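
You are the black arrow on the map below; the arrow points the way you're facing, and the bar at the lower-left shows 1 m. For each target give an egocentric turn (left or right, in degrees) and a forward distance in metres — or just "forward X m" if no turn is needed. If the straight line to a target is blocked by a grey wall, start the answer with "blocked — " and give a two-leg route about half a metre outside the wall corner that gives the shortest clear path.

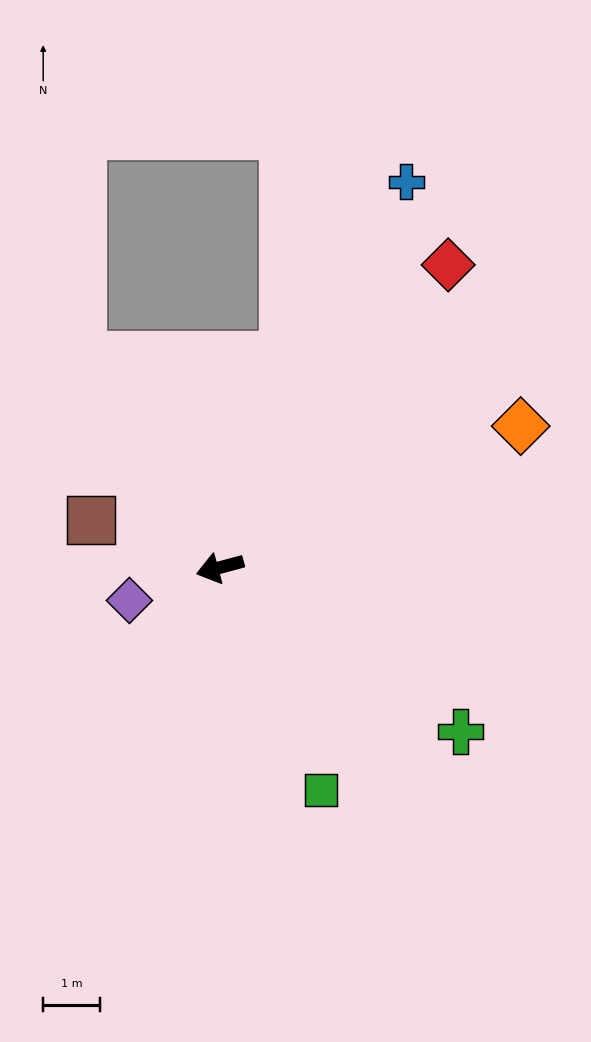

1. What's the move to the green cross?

turn left 131°, forward 5.1 m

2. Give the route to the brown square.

turn right 35°, forward 2.4 m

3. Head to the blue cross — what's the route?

turn right 131°, forward 7.5 m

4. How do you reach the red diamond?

turn right 142°, forward 6.7 m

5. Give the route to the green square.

turn left 99°, forward 4.3 m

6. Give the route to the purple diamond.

turn left 5°, forward 1.7 m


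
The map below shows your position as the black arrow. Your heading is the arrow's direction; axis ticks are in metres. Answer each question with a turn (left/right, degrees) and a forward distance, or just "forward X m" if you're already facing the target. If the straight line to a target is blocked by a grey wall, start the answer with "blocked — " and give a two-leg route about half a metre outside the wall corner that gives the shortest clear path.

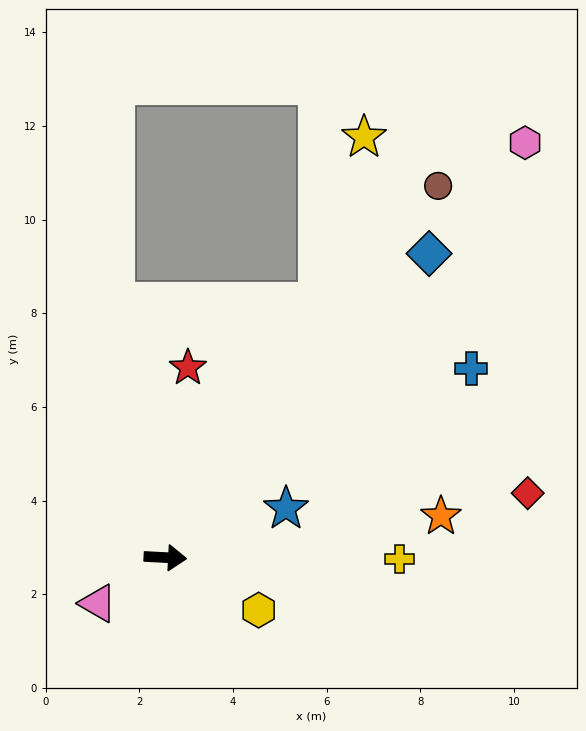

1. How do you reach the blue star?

turn left 25°, forward 2.8 m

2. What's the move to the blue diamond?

turn left 52°, forward 8.6 m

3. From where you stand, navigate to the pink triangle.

turn right 143°, forward 1.7 m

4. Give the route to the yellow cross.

turn left 3°, forward 5.0 m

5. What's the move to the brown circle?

turn left 57°, forward 9.8 m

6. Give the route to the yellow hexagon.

turn right 26°, forward 2.3 m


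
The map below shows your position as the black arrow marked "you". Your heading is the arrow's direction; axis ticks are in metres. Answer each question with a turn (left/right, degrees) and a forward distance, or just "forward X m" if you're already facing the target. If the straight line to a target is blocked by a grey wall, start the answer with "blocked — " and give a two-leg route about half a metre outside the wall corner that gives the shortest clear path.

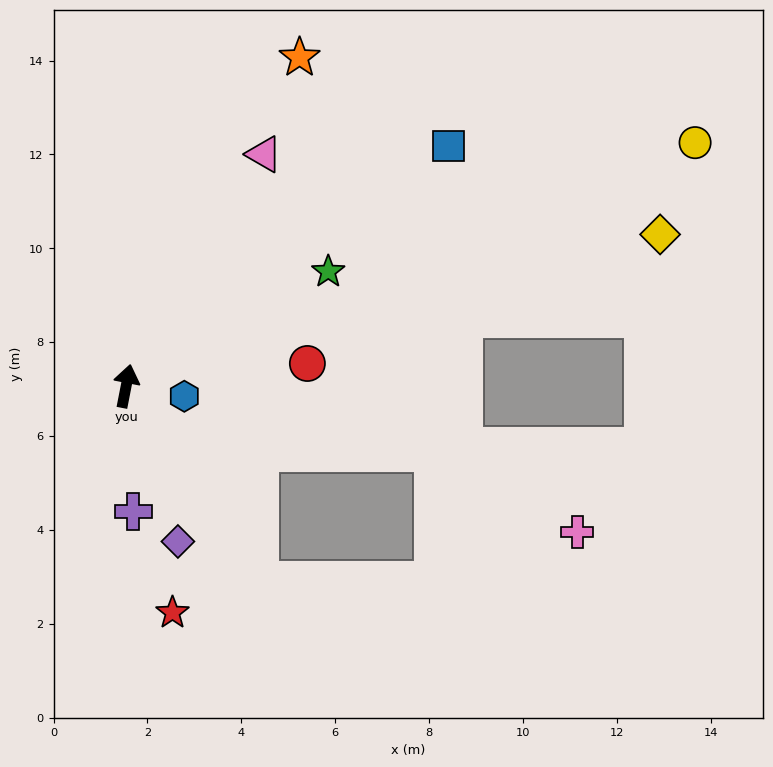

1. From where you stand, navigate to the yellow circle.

turn right 56°, forward 13.2 m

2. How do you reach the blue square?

turn right 42°, forward 8.6 m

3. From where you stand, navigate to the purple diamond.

turn right 151°, forward 3.5 m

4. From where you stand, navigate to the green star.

turn right 49°, forward 4.9 m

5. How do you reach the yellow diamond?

turn right 63°, forward 11.8 m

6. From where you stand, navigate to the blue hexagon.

turn right 89°, forward 1.3 m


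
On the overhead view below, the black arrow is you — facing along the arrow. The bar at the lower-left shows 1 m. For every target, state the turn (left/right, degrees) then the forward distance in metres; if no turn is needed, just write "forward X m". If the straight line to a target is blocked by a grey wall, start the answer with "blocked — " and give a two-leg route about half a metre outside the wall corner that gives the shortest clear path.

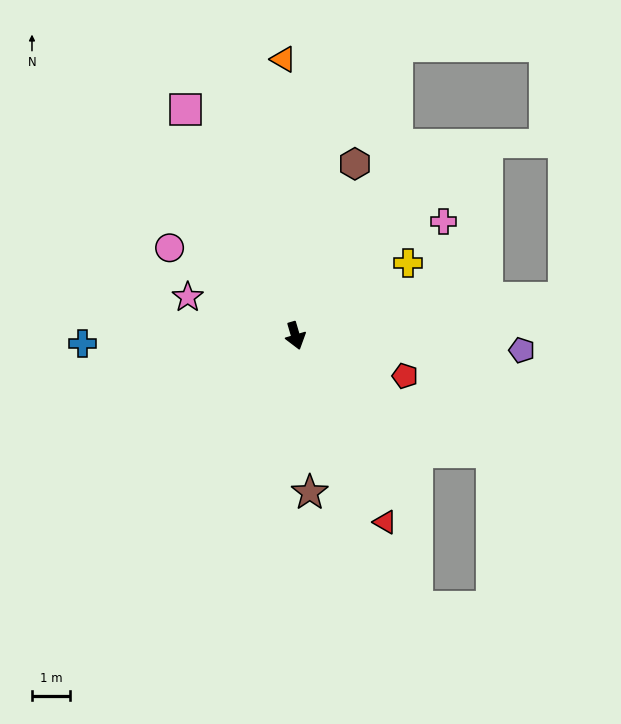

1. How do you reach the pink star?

turn right 126°, forward 3.0 m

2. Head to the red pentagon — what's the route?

turn left 53°, forward 3.1 m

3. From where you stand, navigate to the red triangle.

turn left 9°, forward 5.5 m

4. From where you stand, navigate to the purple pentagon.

turn left 70°, forward 6.0 m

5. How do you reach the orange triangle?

turn left 166°, forward 7.3 m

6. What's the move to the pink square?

turn right 170°, forward 6.7 m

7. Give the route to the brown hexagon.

turn left 145°, forward 4.8 m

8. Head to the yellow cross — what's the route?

turn left 106°, forward 3.5 m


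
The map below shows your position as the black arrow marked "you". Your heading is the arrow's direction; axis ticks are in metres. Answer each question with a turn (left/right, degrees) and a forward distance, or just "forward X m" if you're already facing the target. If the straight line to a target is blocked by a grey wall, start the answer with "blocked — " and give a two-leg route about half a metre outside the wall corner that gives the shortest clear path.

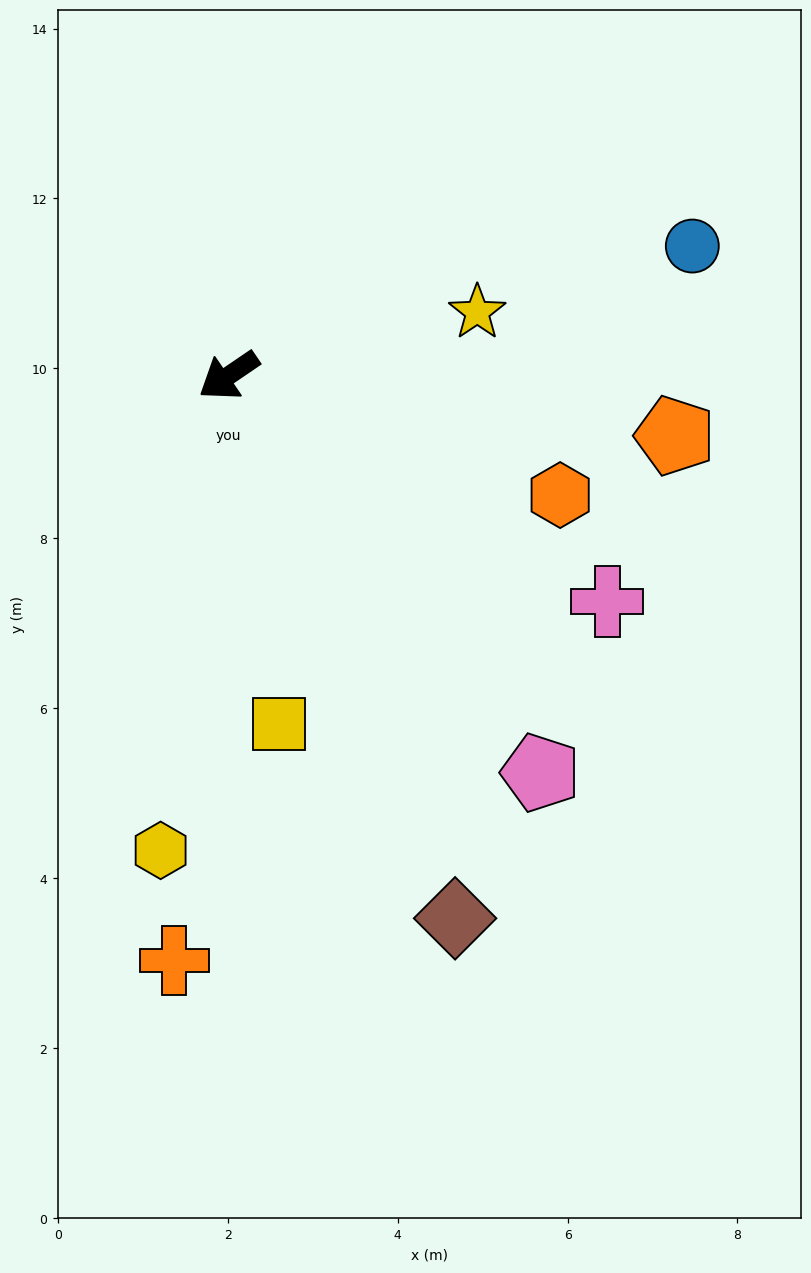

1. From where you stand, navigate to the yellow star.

turn left 160°, forward 3.0 m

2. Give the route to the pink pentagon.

turn left 94°, forward 5.9 m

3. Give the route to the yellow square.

turn left 64°, forward 4.1 m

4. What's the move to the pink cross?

turn left 115°, forward 5.2 m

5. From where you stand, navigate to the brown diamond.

turn left 78°, forward 6.9 m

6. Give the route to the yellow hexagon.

turn left 48°, forward 5.6 m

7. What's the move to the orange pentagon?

turn left 138°, forward 5.3 m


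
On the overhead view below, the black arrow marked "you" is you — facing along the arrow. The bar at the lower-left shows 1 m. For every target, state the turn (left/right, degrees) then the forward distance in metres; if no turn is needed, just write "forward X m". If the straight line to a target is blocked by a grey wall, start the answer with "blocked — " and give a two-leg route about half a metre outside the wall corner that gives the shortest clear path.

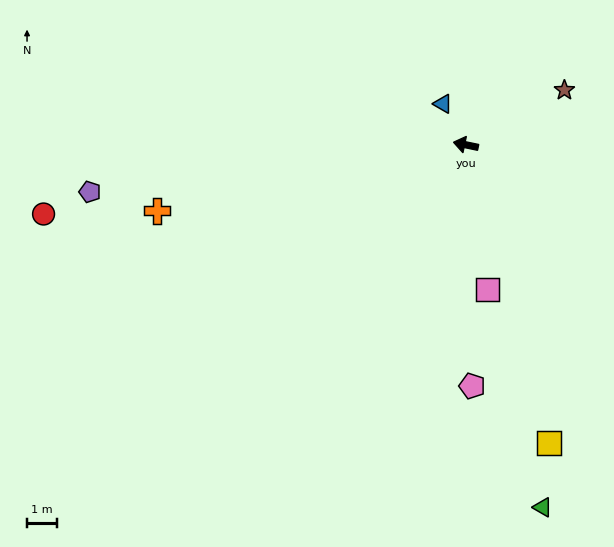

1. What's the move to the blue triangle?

turn right 49°, forward 1.6 m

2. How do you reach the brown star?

turn right 139°, forward 3.7 m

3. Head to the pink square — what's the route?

turn left 110°, forward 4.8 m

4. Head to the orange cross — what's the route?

turn left 24°, forward 10.5 m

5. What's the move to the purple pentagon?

turn left 19°, forward 12.6 m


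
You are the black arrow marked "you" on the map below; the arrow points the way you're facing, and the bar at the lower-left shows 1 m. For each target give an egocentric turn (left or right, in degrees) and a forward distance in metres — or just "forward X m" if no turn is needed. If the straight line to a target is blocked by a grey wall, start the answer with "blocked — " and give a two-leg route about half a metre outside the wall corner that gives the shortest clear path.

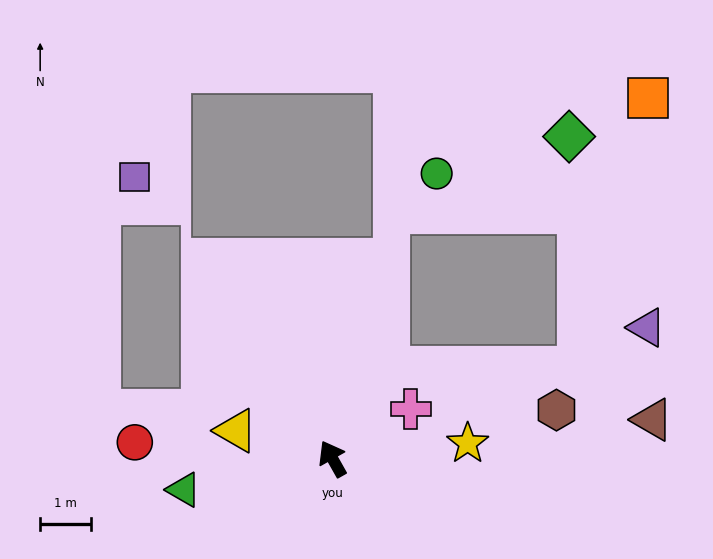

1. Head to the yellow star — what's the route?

turn right 113°, forward 2.7 m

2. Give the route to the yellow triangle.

turn left 44°, forward 2.0 m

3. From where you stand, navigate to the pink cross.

turn right 87°, forward 1.8 m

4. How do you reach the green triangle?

turn left 72°, forward 3.0 m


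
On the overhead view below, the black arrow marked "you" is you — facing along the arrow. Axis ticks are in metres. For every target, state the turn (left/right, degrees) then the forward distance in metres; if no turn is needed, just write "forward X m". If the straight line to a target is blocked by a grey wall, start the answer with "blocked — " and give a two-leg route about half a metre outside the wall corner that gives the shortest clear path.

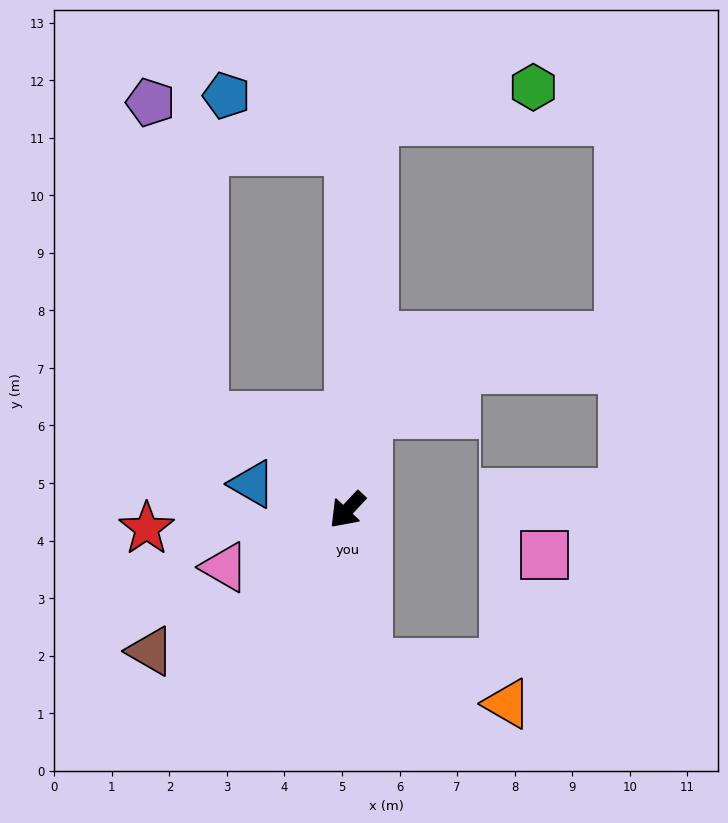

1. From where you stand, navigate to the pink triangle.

turn right 22°, forward 2.4 m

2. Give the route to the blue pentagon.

blocked — turn right 137°, forward 6.2 m, then turn left 66°, forward 2.3 m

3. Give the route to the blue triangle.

turn right 62°, forward 1.7 m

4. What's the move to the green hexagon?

blocked — turn right 141°, forward 6.8 m, then turn right 74°, forward 2.8 m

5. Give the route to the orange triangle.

blocked — turn left 51°, forward 2.7 m, then turn left 66°, forward 2.5 m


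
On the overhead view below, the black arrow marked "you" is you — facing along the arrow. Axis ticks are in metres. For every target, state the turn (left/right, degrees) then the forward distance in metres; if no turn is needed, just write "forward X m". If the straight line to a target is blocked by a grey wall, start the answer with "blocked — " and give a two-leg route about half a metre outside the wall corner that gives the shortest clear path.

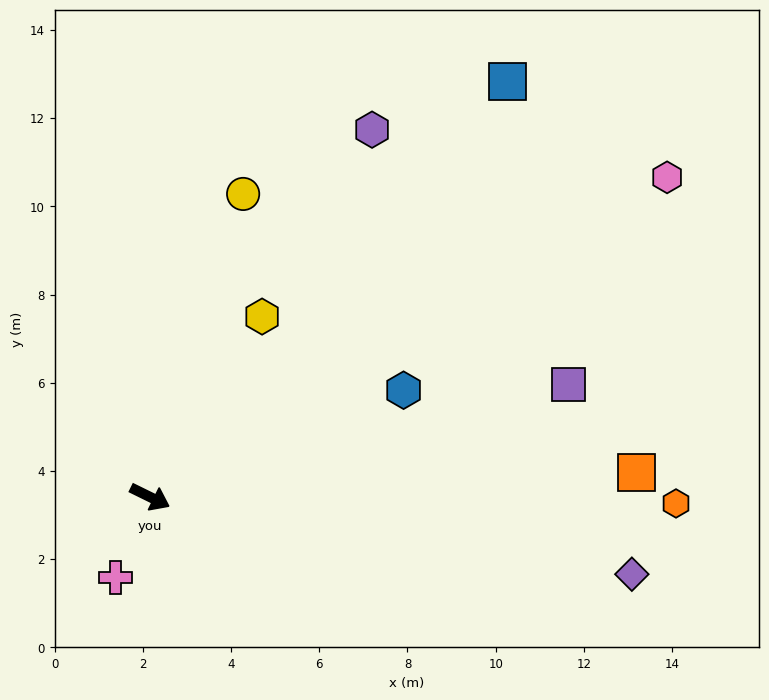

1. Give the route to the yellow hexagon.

turn left 84°, forward 4.8 m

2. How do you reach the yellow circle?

turn left 99°, forward 7.2 m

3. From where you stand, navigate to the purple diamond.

turn left 17°, forward 11.1 m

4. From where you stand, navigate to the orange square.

turn left 29°, forward 11.1 m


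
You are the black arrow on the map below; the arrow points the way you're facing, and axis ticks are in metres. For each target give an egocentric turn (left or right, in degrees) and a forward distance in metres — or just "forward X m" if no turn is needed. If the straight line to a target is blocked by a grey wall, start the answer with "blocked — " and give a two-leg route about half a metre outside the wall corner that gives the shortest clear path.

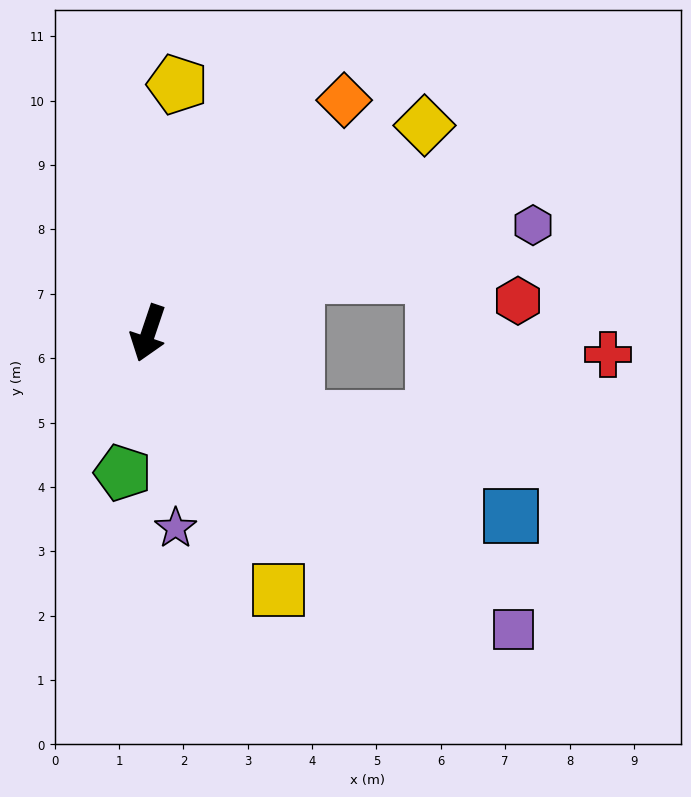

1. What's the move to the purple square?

turn left 70°, forward 7.3 m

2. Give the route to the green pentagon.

turn left 8°, forward 2.2 m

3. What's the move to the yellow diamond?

turn left 146°, forward 5.4 m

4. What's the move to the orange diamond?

turn left 159°, forward 4.7 m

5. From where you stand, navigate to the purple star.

turn left 27°, forward 3.1 m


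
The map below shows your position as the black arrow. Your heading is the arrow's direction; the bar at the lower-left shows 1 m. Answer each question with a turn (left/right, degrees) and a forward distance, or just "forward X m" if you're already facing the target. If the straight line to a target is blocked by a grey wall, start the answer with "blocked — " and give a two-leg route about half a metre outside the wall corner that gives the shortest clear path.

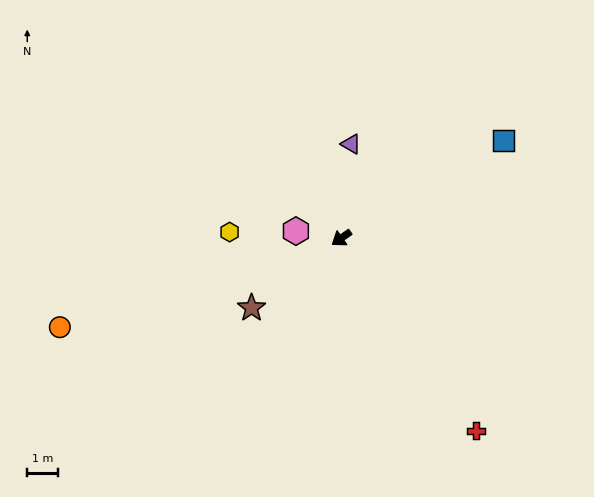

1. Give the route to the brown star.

turn left 3°, forward 3.7 m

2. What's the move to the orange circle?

turn right 18°, forward 9.6 m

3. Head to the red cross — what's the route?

turn left 90°, forward 7.7 m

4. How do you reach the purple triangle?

turn right 131°, forward 3.1 m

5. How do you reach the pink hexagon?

turn right 44°, forward 1.5 m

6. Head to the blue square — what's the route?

turn left 176°, forward 6.2 m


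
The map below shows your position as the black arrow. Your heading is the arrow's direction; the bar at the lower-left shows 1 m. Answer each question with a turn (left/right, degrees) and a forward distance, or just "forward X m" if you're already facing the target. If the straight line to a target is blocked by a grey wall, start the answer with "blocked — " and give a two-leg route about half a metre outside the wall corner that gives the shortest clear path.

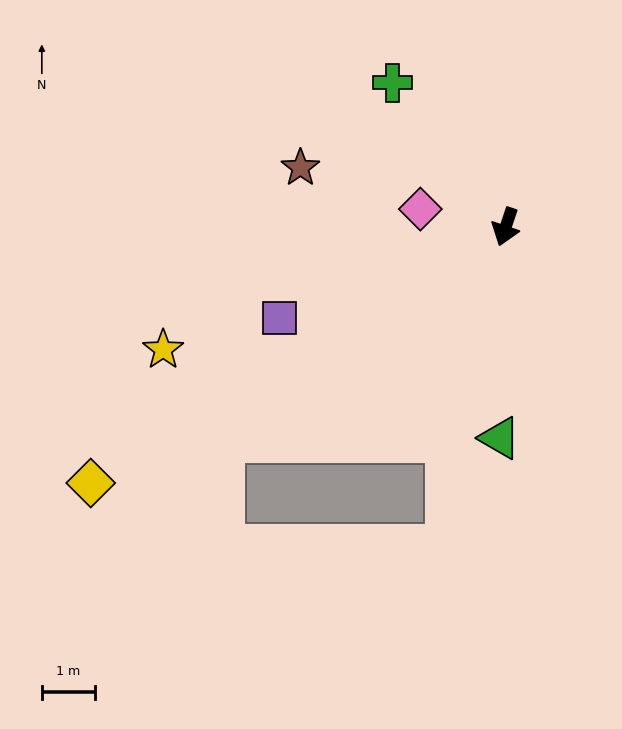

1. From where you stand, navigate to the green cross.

turn right 123°, forward 3.5 m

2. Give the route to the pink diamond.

turn right 83°, forward 1.6 m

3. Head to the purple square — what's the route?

turn right 49°, forward 4.6 m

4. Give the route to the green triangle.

turn left 17°, forward 4.0 m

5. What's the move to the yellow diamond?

turn right 40°, forward 9.2 m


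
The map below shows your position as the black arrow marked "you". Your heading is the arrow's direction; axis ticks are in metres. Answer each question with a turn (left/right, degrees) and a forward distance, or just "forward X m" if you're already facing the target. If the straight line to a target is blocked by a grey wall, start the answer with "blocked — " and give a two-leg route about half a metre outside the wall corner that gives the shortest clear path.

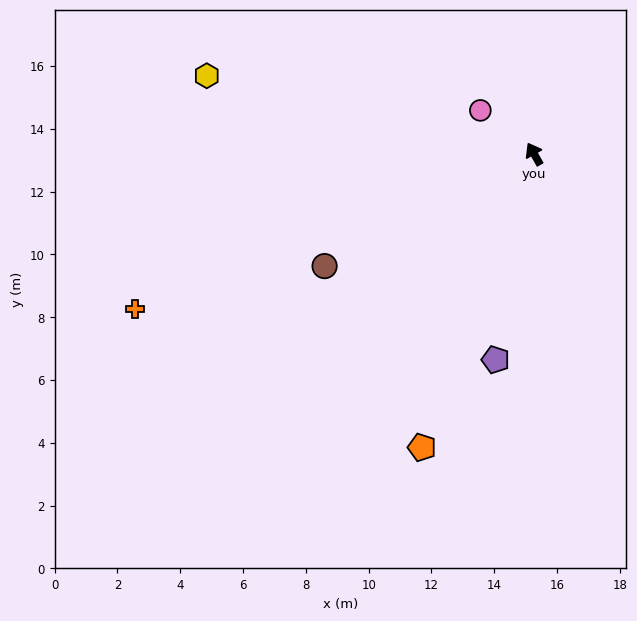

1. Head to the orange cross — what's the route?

turn left 82°, forward 13.7 m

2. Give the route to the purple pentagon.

turn left 140°, forward 6.7 m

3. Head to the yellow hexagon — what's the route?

turn left 47°, forward 10.7 m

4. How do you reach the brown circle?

turn left 89°, forward 7.6 m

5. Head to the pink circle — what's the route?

turn left 21°, forward 2.2 m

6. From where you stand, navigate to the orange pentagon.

turn left 130°, forward 10.0 m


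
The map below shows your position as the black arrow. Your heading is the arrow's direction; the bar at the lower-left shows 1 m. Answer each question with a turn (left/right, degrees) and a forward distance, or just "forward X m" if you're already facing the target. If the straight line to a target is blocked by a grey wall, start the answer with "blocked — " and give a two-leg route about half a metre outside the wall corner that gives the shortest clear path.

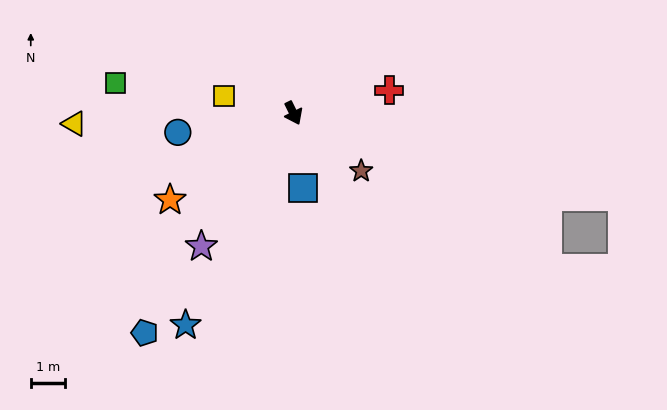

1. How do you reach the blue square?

turn right 19°, forward 2.2 m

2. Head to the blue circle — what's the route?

turn right 107°, forward 3.4 m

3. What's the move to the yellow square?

turn right 130°, forward 2.1 m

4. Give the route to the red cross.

turn left 77°, forward 2.9 m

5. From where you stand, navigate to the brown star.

turn left 23°, forward 2.6 m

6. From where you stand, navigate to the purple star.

turn right 61°, forward 4.7 m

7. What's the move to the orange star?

turn right 81°, forward 4.4 m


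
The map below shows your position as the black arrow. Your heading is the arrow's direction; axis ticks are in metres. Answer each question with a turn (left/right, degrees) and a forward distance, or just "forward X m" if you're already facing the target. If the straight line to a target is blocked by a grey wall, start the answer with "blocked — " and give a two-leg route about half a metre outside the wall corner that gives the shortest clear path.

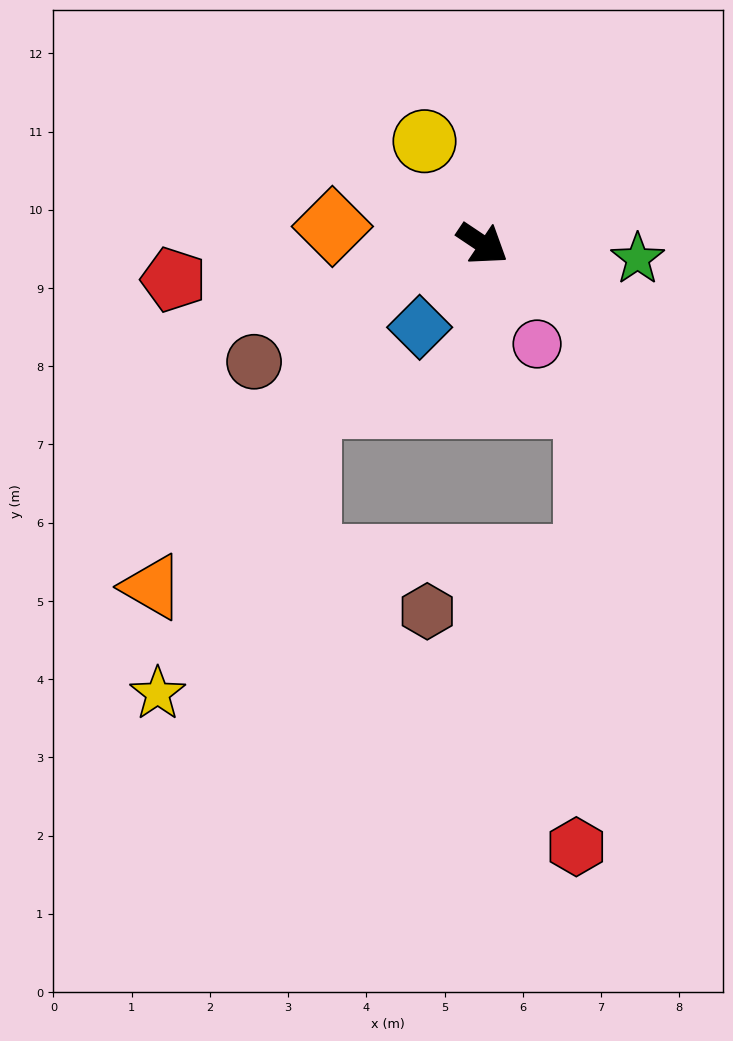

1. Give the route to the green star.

turn left 28°, forward 2.0 m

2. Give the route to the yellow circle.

turn left 153°, forward 1.5 m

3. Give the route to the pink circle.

turn right 28°, forward 1.5 m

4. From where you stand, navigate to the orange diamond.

turn right 153°, forward 1.9 m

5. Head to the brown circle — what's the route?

turn right 119°, forward 3.3 m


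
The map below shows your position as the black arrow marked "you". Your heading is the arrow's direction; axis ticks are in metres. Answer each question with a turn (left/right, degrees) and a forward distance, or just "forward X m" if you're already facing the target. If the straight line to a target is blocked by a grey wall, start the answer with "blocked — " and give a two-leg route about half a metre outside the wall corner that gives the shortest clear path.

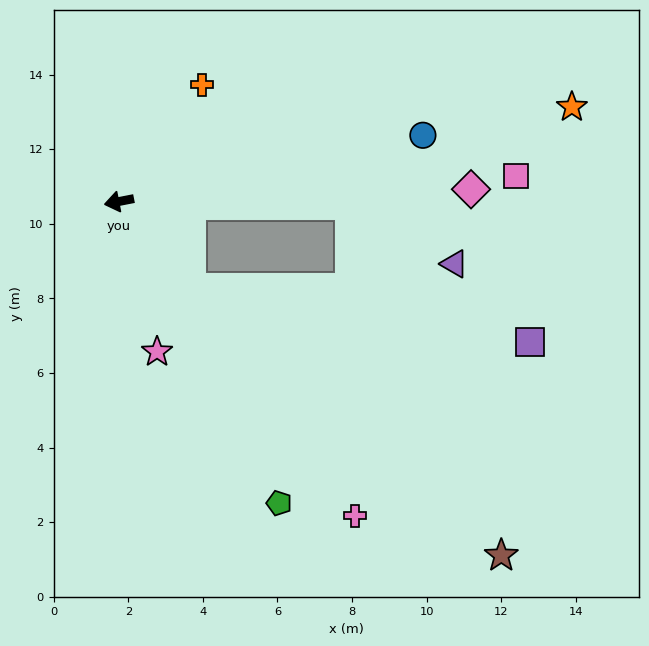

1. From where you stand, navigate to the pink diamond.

turn left 171°, forward 9.4 m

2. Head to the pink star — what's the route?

turn left 93°, forward 4.2 m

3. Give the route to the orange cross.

turn right 136°, forward 3.8 m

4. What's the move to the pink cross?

turn left 116°, forward 10.5 m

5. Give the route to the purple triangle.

blocked — turn left 168°, forward 6.2 m, then turn right 29°, forward 3.2 m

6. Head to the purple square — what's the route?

blocked — turn left 118°, forward 3.0 m, then turn left 42°, forward 9.2 m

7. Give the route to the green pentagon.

turn left 107°, forward 9.2 m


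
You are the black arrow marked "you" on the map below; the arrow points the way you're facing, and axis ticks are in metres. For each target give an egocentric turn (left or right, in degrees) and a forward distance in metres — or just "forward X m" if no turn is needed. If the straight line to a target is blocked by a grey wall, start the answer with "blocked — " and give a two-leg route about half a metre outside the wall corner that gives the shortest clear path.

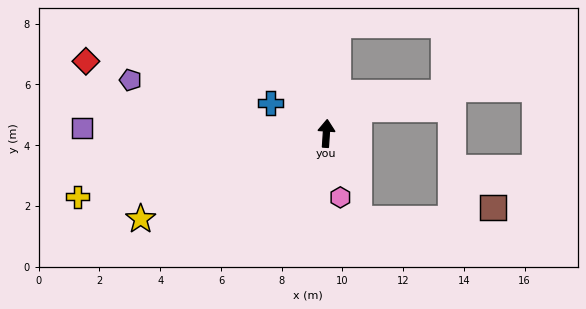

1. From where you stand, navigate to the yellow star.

turn left 119°, forward 6.7 m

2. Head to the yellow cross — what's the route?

turn left 108°, forward 8.5 m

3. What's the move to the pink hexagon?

turn right 164°, forward 2.2 m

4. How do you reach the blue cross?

turn left 65°, forward 2.1 m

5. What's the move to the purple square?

turn left 92°, forward 8.0 m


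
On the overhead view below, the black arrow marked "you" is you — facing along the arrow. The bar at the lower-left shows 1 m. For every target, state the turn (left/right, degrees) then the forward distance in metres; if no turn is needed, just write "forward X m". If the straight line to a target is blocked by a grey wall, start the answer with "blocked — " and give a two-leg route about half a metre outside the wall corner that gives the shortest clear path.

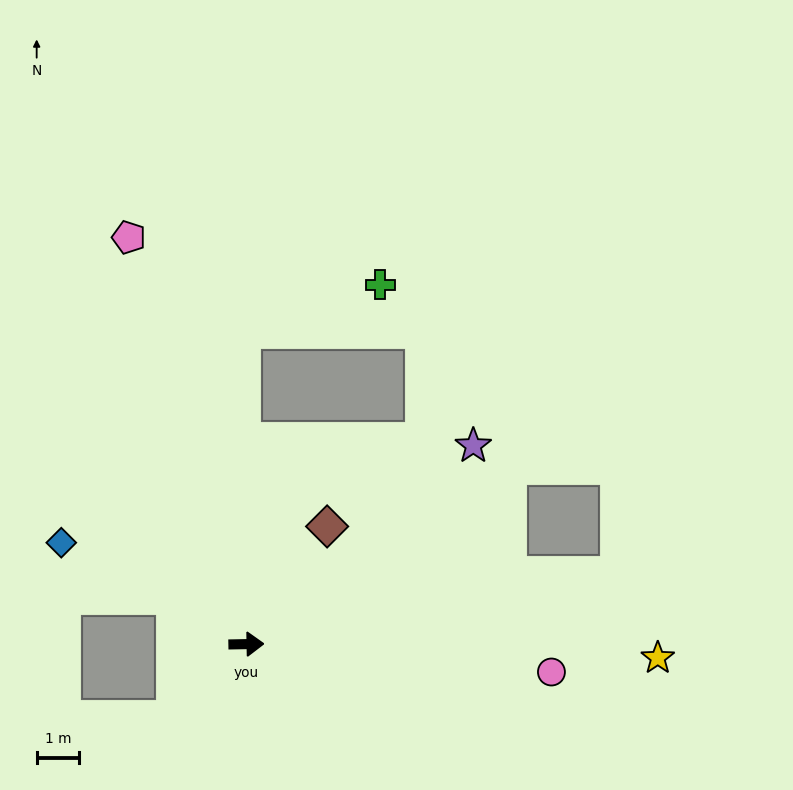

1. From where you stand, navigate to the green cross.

blocked — turn left 90°, forward 7.3 m, then turn right 73°, forward 3.4 m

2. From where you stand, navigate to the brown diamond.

turn left 54°, forward 3.3 m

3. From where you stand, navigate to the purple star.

turn left 40°, forward 7.0 m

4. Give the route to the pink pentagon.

turn left 105°, forward 9.9 m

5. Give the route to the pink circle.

turn right 6°, forward 7.2 m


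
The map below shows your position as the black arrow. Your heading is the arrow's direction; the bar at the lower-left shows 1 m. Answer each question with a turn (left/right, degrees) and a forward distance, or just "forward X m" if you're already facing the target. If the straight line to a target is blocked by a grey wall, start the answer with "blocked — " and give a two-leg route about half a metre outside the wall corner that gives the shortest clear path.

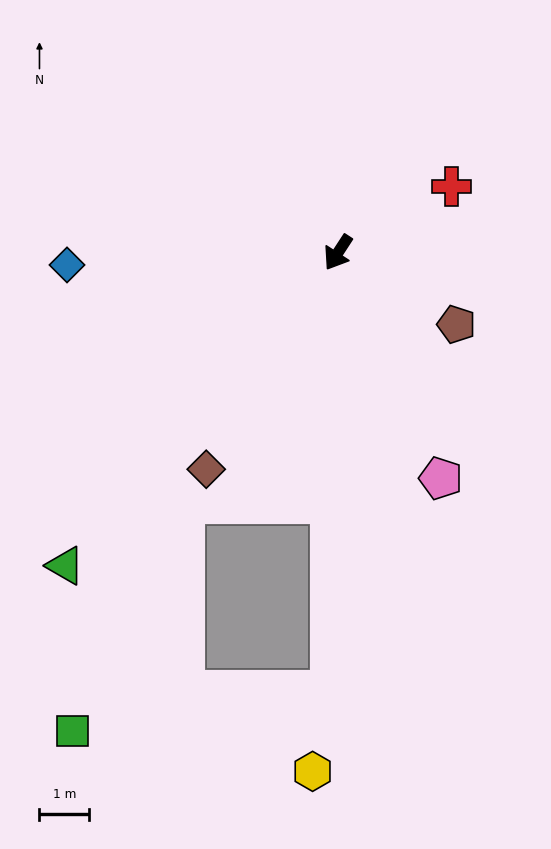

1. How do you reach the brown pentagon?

turn left 92°, forward 2.8 m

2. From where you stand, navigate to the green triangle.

turn right 8°, forward 8.4 m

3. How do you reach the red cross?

turn left 153°, forward 2.7 m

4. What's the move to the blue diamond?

turn right 54°, forward 5.5 m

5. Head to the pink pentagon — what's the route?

turn left 58°, forward 5.0 m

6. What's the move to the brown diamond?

forward 5.1 m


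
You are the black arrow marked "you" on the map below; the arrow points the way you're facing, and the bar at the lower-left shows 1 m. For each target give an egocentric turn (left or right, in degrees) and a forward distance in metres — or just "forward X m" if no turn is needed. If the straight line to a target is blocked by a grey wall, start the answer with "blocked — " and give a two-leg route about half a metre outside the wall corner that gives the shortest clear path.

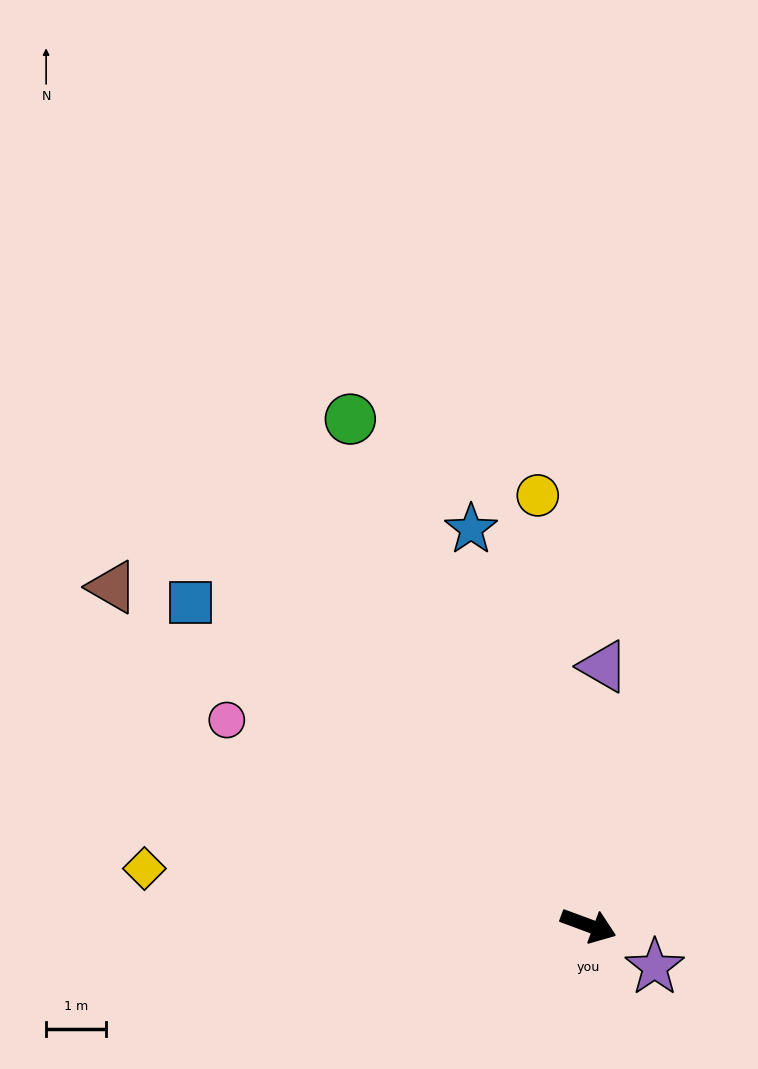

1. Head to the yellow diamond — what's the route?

turn right 167°, forward 7.5 m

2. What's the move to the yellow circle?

turn left 117°, forward 7.2 m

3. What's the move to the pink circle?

turn left 171°, forward 6.9 m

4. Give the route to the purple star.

turn right 12°, forward 1.3 m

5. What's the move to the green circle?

turn left 136°, forward 9.3 m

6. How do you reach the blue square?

turn left 161°, forward 8.5 m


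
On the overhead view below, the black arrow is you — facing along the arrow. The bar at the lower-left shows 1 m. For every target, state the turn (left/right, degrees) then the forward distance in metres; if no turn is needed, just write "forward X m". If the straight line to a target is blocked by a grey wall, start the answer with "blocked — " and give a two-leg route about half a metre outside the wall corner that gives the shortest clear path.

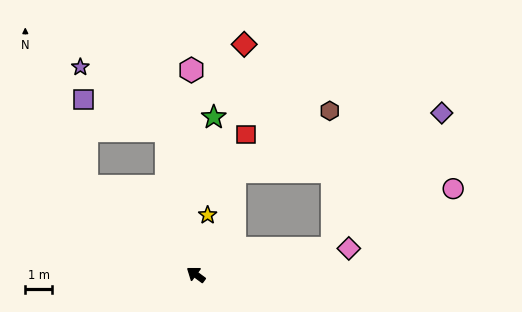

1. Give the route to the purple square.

blocked — turn right 3°, forward 5.2 m, then turn right 48°, forward 3.2 m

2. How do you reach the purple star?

blocked — turn right 42°, forward 5.5 m, then turn left 42°, forward 4.0 m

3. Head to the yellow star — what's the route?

turn right 65°, forward 2.3 m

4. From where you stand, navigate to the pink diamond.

turn right 134°, forward 5.8 m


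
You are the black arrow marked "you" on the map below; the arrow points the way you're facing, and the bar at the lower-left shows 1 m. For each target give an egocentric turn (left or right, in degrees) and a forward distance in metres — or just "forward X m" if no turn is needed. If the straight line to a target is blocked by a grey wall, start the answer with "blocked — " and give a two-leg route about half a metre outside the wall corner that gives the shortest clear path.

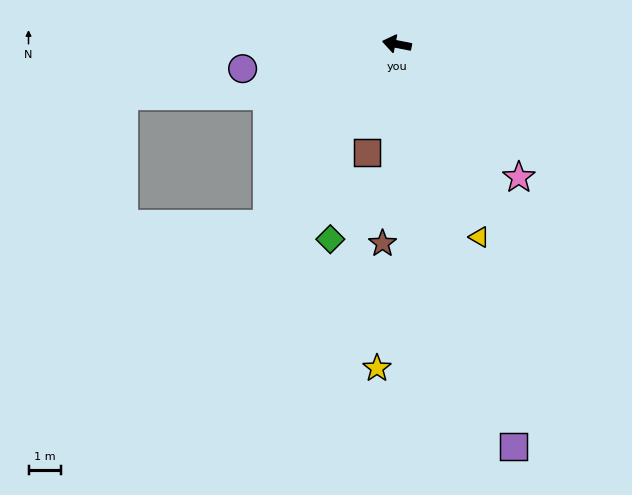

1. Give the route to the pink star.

turn left 144°, forward 5.6 m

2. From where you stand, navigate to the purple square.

turn left 117°, forward 12.9 m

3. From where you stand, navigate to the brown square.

turn left 86°, forward 3.5 m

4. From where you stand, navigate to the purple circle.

turn left 20°, forward 4.8 m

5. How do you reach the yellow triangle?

turn left 124°, forward 6.4 m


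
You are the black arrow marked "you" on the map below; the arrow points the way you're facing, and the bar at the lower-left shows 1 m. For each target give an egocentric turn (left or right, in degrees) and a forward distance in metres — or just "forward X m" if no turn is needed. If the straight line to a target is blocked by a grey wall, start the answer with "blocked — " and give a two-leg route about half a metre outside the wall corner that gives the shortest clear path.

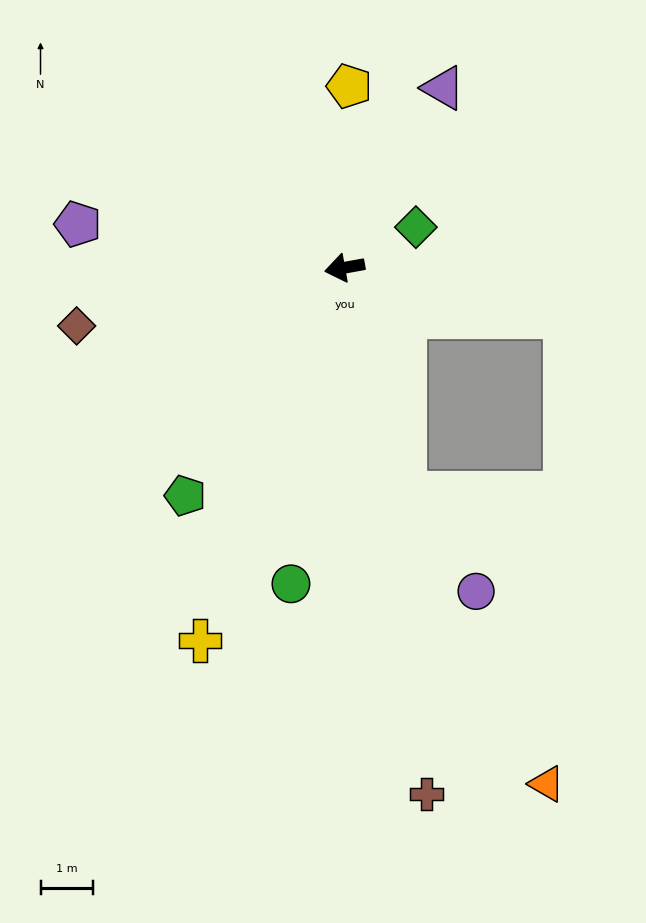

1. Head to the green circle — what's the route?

turn left 70°, forward 6.1 m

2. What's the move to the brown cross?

turn left 89°, forward 10.1 m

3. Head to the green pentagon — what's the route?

turn left 45°, forward 5.3 m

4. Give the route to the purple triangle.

turn right 129°, forward 3.9 m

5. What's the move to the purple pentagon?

turn right 19°, forward 5.1 m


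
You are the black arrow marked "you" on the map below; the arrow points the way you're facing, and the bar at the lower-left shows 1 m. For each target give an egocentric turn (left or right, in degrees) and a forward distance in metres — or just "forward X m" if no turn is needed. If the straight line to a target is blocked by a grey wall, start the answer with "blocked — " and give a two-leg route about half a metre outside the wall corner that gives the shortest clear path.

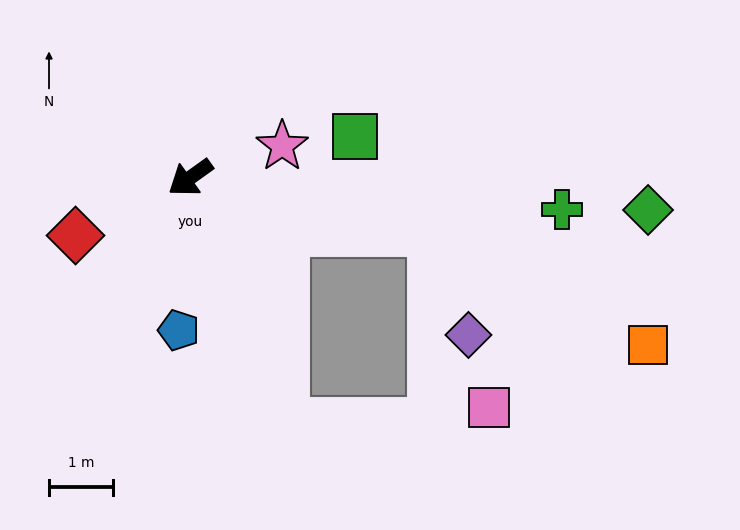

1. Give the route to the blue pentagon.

turn left 50°, forward 2.4 m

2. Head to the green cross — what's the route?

turn left 139°, forward 5.9 m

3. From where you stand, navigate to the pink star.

turn left 163°, forward 1.5 m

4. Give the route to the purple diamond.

blocked — turn left 133°, forward 3.9 m, then turn right 61°, forward 1.7 m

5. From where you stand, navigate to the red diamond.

turn right 9°, forward 2.0 m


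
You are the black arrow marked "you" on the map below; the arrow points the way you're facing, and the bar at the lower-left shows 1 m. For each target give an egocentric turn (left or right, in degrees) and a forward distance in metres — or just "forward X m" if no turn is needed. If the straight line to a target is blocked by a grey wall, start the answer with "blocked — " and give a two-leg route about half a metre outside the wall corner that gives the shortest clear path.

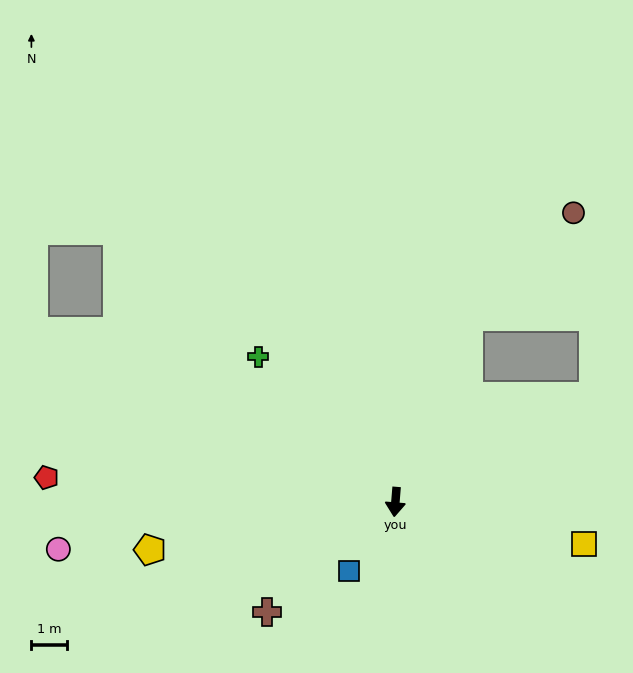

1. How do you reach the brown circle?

blocked — turn left 163°, forward 5.6 m, then turn right 24°, forward 4.2 m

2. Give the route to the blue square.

turn right 29°, forward 2.3 m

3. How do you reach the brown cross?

turn right 45°, forward 4.8 m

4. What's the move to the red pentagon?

turn right 89°, forward 9.9 m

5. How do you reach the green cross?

turn right 132°, forward 5.7 m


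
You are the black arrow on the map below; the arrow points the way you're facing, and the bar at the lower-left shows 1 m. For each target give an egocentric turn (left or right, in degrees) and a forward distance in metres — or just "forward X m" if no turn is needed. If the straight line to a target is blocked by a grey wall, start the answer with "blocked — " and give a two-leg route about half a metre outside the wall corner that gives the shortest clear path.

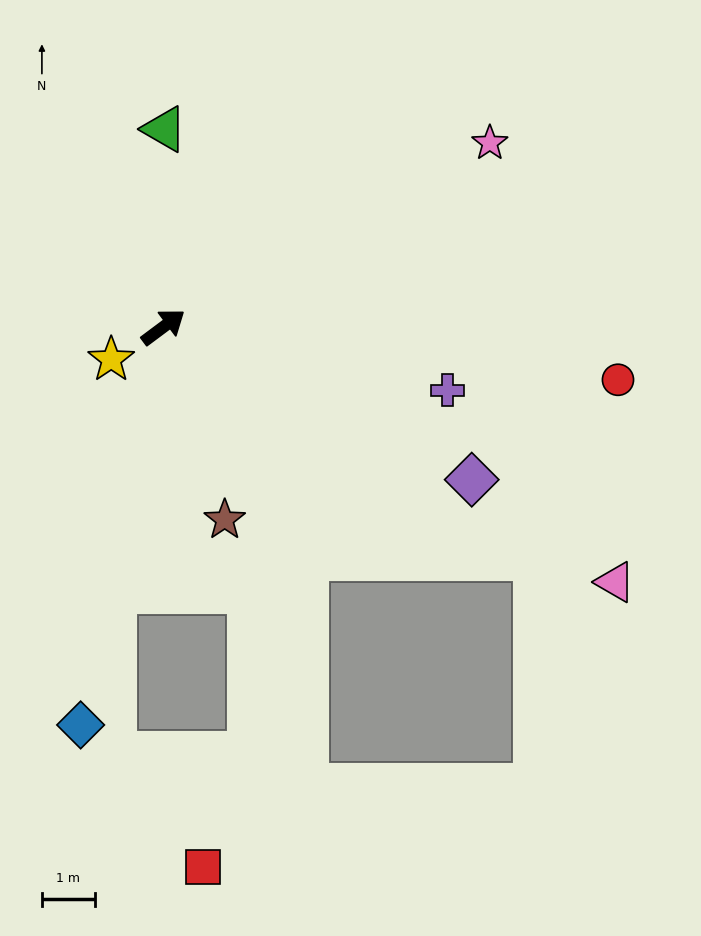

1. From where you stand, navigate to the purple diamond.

turn right 63°, forward 6.5 m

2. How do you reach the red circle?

turn right 43°, forward 8.6 m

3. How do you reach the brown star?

turn right 109°, forward 3.8 m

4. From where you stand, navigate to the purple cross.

turn right 49°, forward 5.5 m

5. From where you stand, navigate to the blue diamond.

turn right 138°, forward 7.7 m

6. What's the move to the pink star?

turn right 7°, forward 7.1 m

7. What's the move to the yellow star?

turn left 175°, forward 1.2 m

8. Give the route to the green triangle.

turn left 53°, forward 3.7 m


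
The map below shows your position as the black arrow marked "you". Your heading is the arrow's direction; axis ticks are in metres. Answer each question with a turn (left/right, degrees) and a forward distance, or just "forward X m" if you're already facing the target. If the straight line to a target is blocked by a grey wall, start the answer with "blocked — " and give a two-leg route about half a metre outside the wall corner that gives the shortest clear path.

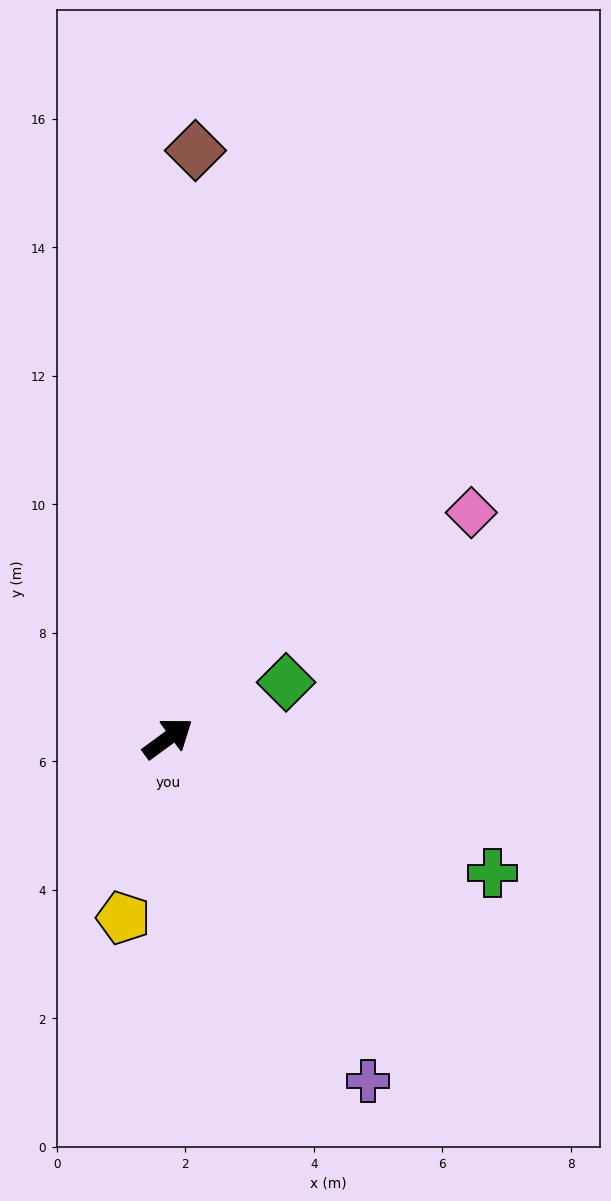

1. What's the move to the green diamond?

turn right 11°, forward 2.0 m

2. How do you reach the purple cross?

turn right 96°, forward 6.2 m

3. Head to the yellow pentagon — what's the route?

turn right 140°, forward 2.9 m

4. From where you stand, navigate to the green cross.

turn right 59°, forward 5.5 m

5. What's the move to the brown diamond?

turn left 51°, forward 9.2 m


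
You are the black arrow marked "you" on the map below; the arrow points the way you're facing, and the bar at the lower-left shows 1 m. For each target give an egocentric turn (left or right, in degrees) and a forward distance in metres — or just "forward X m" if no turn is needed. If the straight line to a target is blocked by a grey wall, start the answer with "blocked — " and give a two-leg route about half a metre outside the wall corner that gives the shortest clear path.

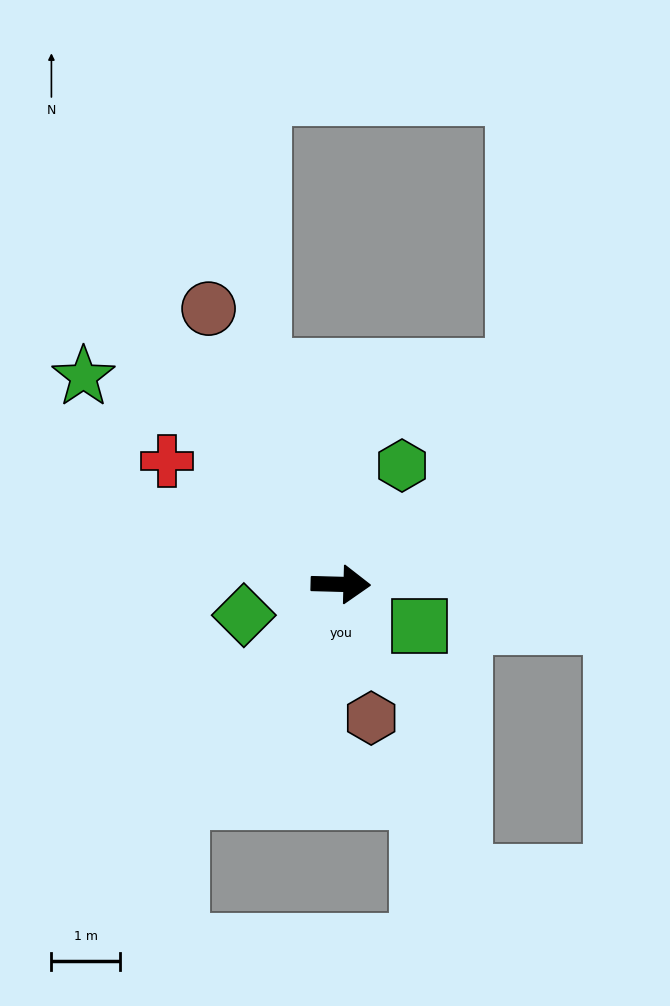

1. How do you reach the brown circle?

turn left 117°, forward 4.4 m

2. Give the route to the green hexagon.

turn left 64°, forward 1.9 m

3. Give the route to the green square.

turn right 27°, forward 1.3 m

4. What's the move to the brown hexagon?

turn right 76°, forward 2.0 m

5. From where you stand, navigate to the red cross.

turn left 146°, forward 3.1 m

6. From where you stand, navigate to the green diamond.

turn right 161°, forward 1.5 m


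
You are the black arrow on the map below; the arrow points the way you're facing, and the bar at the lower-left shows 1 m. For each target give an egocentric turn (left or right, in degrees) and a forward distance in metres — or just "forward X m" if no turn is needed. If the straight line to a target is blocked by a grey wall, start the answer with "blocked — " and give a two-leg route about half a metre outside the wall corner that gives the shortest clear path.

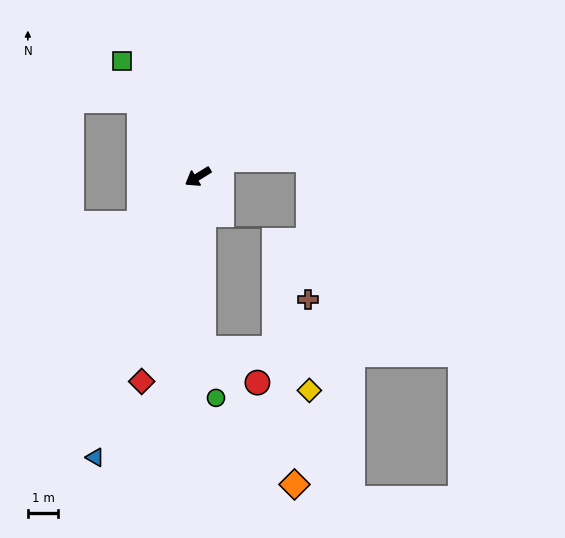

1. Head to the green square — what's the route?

turn right 88°, forward 4.5 m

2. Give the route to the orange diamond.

blocked — turn left 60°, forward 5.6 m, then turn left 32°, forward 5.4 m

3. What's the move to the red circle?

blocked — turn left 60°, forward 5.6 m, then turn left 56°, forward 2.1 m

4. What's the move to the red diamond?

turn left 43°, forward 7.0 m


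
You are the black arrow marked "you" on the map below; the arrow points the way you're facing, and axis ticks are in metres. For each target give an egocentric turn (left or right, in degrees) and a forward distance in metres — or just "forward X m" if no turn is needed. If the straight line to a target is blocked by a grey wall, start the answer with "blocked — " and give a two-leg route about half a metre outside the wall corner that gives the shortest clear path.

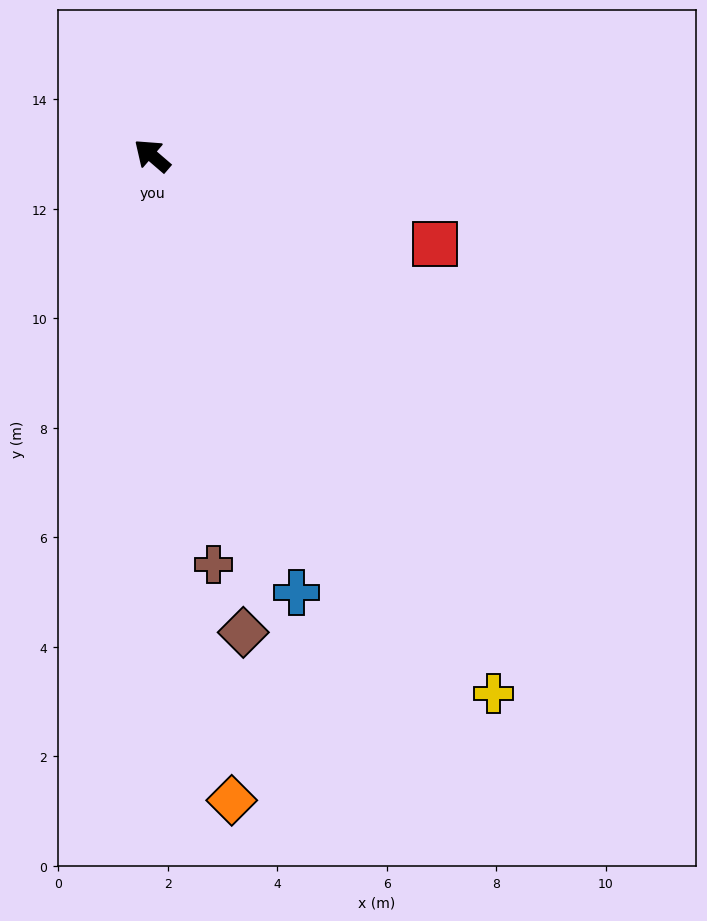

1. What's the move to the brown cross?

turn left 139°, forward 7.6 m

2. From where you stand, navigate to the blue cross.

turn left 149°, forward 8.4 m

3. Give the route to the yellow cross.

turn left 163°, forward 11.6 m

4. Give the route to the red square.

turn right 157°, forward 5.4 m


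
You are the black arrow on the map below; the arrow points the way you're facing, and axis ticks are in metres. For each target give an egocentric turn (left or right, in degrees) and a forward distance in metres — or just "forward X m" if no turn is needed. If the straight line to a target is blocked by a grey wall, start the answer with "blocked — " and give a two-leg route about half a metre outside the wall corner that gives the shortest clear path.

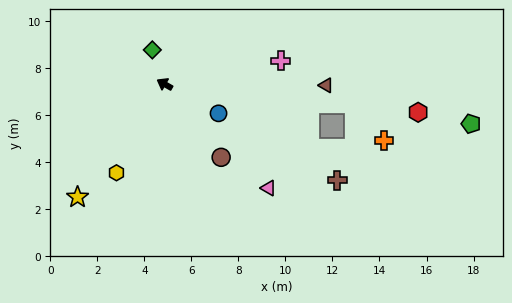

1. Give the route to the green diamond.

turn right 41°, forward 1.5 m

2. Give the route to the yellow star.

turn left 82°, forward 6.1 m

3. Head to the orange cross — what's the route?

blocked — turn right 156°, forward 8.1 m, then turn right 46°, forward 2.0 m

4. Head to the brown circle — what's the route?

turn left 157°, forward 3.9 m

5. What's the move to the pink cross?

turn right 139°, forward 5.0 m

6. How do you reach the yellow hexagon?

turn left 91°, forward 4.3 m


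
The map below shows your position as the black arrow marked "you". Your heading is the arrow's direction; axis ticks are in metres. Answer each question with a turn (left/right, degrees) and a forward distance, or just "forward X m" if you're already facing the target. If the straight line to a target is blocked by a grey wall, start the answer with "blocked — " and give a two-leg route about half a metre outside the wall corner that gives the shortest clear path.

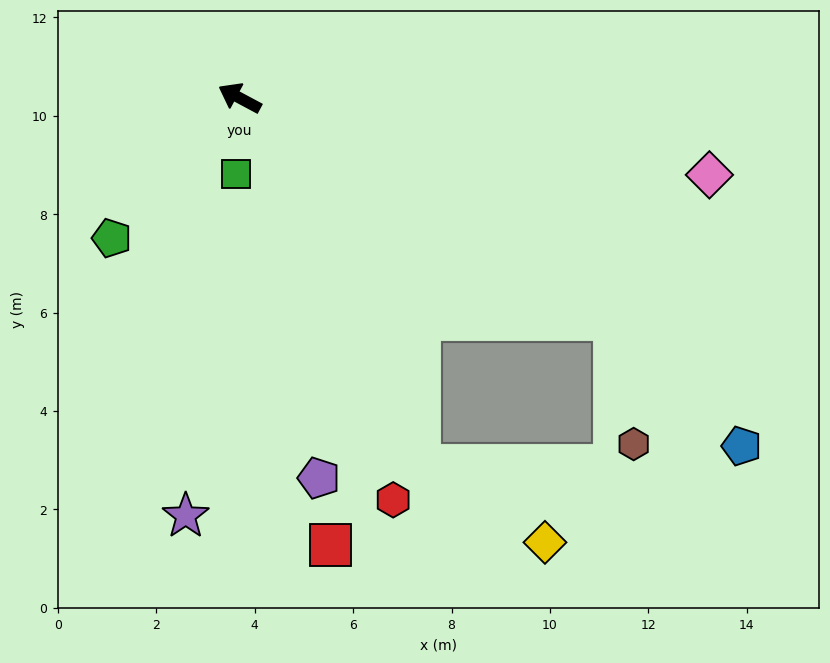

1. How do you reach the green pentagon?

turn left 76°, forward 3.9 m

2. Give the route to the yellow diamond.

blocked — turn left 144°, forward 8.3 m, then turn left 32°, forward 3.0 m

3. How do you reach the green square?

turn left 115°, forward 1.5 m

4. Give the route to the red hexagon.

turn left 139°, forward 8.7 m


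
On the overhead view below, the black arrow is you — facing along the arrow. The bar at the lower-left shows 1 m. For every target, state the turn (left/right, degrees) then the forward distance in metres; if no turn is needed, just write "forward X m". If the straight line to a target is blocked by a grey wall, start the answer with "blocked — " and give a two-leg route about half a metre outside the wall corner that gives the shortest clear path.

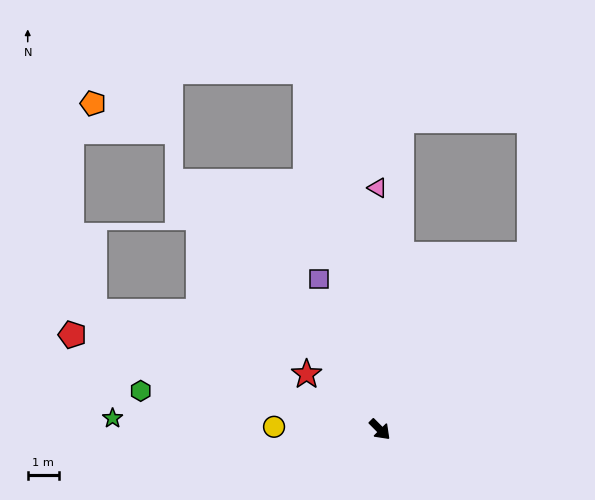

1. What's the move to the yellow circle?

turn right 136°, forward 3.4 m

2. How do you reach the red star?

turn right 172°, forward 3.0 m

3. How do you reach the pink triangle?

turn left 136°, forward 7.8 m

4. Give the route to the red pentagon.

turn right 152°, forward 10.3 m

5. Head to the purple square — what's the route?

turn left 157°, forward 5.2 m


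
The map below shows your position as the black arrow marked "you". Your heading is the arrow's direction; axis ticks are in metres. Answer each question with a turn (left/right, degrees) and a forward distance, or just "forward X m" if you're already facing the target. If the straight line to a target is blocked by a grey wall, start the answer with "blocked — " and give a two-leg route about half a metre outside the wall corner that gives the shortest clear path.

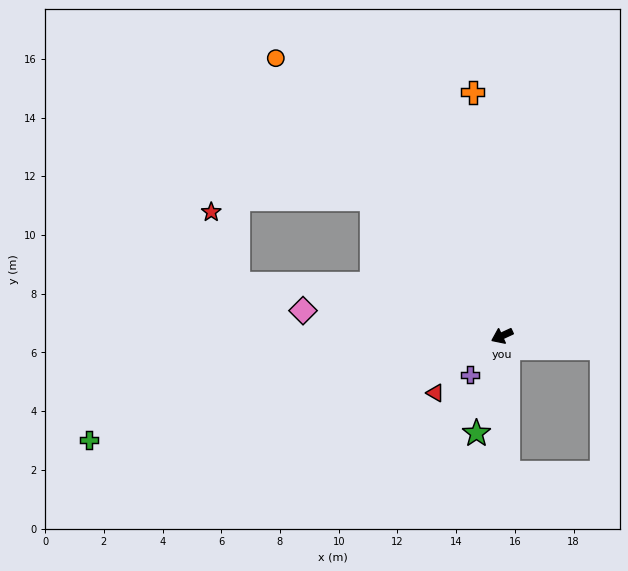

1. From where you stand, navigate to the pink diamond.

turn right 32°, forward 6.8 m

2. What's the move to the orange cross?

turn right 108°, forward 8.4 m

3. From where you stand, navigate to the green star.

turn left 50°, forward 3.4 m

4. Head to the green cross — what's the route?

turn right 11°, forward 14.5 m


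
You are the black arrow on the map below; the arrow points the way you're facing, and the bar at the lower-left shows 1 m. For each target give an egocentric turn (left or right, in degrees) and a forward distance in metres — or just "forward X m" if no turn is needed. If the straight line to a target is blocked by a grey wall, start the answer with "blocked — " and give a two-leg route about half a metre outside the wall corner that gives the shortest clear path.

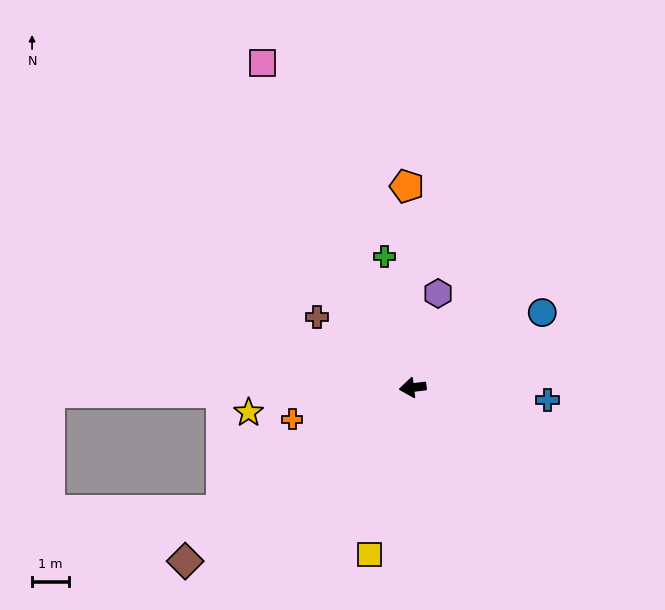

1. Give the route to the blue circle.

turn right 157°, forward 4.1 m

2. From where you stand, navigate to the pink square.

turn right 72°, forward 9.8 m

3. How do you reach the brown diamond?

turn left 30°, forward 7.8 m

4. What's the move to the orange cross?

turn left 8°, forward 3.4 m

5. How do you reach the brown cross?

turn right 43°, forward 3.3 m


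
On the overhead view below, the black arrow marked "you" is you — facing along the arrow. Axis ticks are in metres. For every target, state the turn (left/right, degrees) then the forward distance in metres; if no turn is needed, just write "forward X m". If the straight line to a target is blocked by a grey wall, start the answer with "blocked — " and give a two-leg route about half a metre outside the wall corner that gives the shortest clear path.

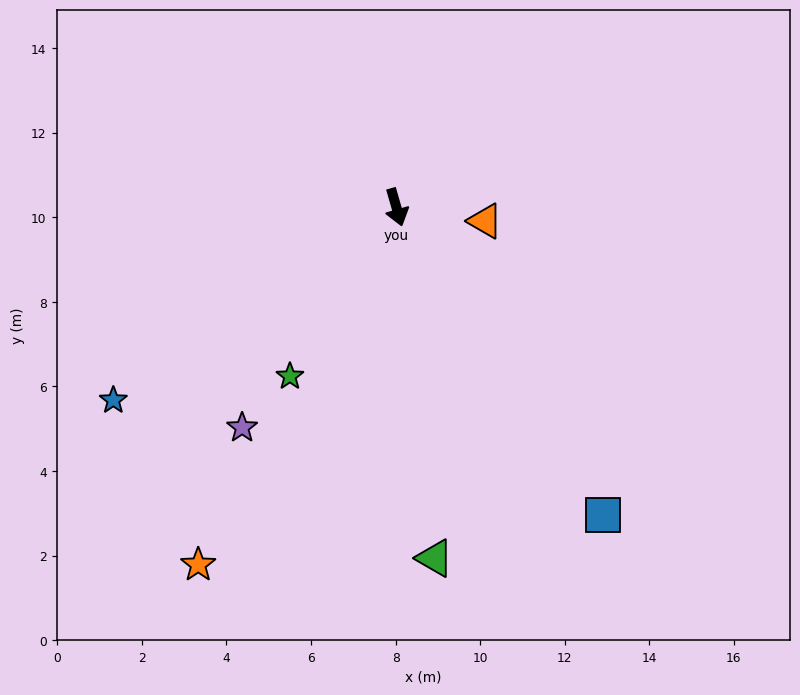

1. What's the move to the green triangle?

turn right 10°, forward 8.3 m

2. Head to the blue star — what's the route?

turn right 72°, forward 8.1 m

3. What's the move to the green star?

turn right 48°, forward 4.7 m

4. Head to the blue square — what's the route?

turn left 18°, forward 8.8 m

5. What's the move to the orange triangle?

turn left 65°, forward 2.1 m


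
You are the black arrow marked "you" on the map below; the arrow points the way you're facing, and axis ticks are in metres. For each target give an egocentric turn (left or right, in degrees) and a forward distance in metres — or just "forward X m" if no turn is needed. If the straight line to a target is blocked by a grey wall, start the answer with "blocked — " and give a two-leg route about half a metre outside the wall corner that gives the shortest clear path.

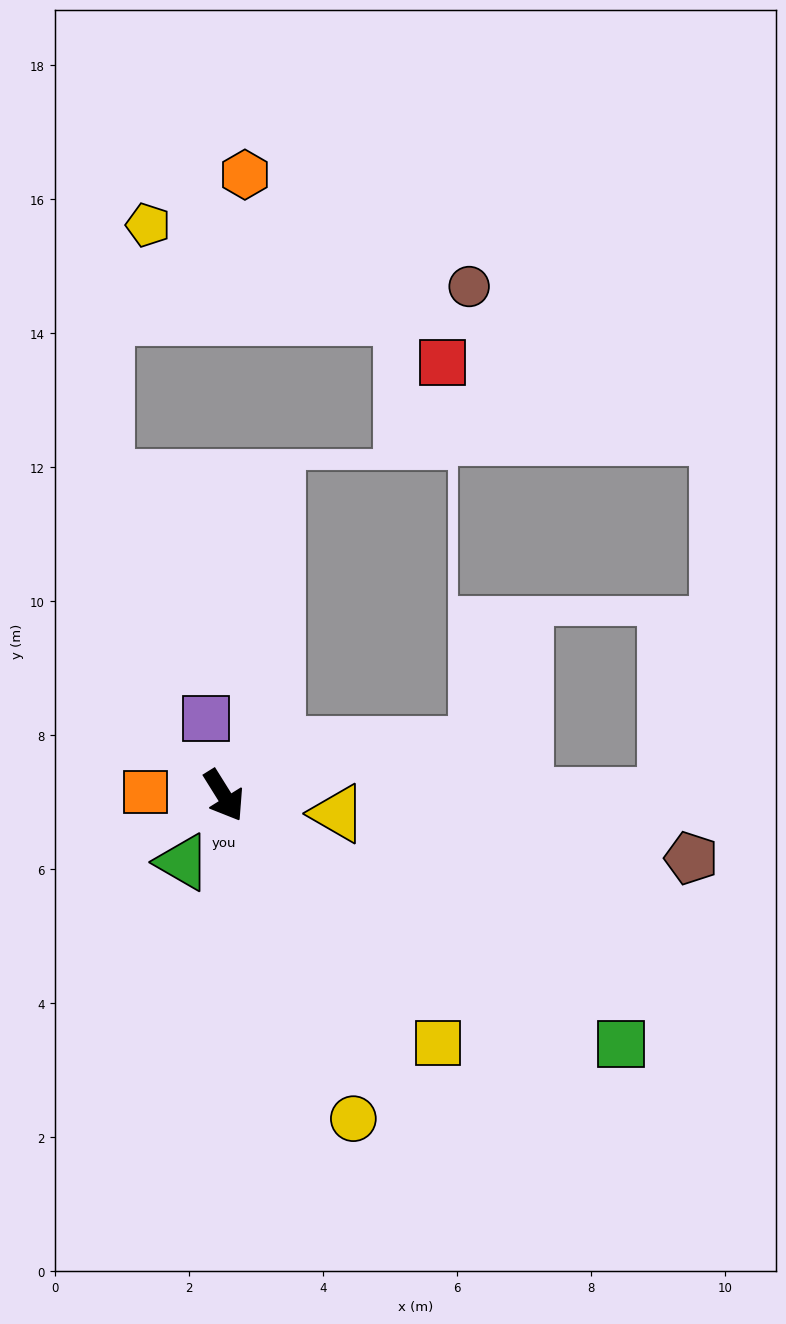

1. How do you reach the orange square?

turn right 124°, forward 1.2 m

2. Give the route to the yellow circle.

turn right 10°, forward 5.2 m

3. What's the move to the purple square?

turn left 161°, forward 1.2 m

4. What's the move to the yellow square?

turn left 9°, forward 4.9 m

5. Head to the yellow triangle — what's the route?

turn left 49°, forward 1.7 m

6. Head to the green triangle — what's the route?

turn right 64°, forward 1.2 m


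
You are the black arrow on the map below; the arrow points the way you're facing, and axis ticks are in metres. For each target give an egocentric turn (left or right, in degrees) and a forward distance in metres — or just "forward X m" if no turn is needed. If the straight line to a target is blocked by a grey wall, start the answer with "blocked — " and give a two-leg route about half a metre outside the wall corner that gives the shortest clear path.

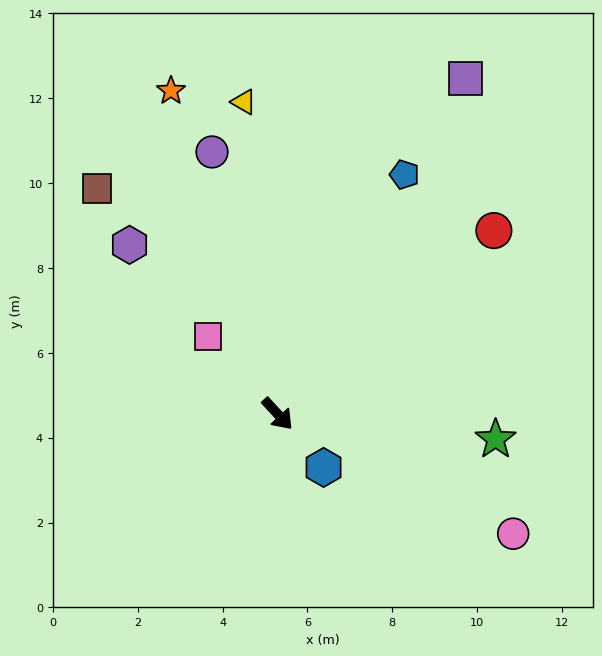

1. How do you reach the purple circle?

turn left 151°, forward 6.4 m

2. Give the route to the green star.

turn left 41°, forward 5.2 m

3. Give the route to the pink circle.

turn left 20°, forward 6.2 m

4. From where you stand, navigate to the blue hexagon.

turn right 2°, forward 1.7 m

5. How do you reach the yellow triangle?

turn left 143°, forward 7.4 m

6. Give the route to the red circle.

turn left 88°, forward 6.7 m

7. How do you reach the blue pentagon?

turn left 109°, forward 6.4 m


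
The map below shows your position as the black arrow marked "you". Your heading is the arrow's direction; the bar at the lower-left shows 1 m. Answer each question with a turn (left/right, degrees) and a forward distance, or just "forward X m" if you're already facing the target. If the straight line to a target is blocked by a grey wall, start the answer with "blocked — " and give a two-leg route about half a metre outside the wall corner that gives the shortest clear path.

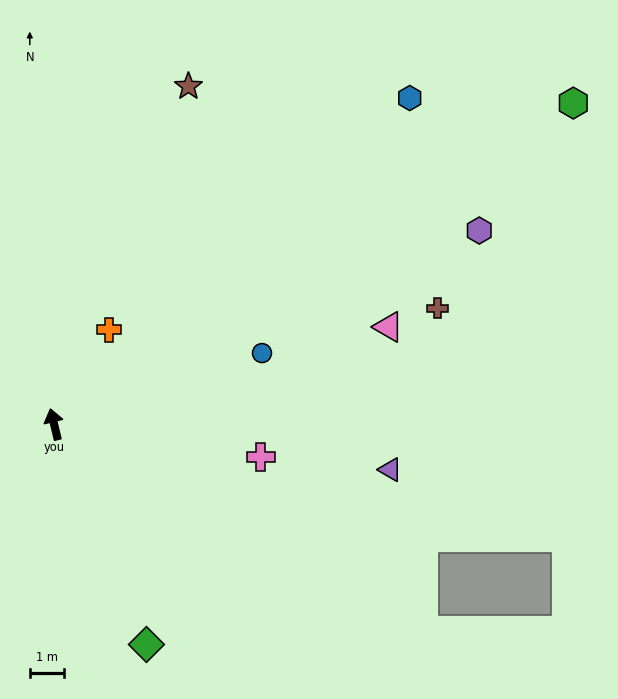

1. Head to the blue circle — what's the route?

turn right 85°, forward 6.4 m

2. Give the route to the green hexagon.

turn right 72°, forward 17.8 m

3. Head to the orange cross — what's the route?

turn right 43°, forward 3.2 m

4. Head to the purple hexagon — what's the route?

turn right 79°, forward 13.6 m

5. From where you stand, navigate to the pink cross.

turn right 112°, forward 6.1 m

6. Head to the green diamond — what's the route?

turn right 171°, forward 7.0 m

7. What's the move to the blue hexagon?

turn right 61°, forward 14.1 m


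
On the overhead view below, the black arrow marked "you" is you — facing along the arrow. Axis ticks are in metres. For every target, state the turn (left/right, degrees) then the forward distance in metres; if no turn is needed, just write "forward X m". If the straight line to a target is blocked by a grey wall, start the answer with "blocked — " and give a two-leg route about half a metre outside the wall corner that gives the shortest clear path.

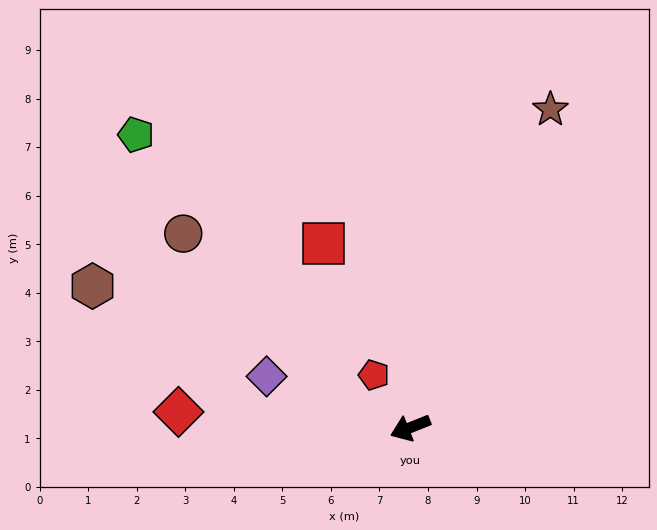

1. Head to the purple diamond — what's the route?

turn right 41°, forward 3.1 m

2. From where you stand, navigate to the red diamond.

turn right 26°, forward 4.8 m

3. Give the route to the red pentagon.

turn right 77°, forward 1.3 m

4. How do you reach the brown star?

turn right 135°, forward 7.2 m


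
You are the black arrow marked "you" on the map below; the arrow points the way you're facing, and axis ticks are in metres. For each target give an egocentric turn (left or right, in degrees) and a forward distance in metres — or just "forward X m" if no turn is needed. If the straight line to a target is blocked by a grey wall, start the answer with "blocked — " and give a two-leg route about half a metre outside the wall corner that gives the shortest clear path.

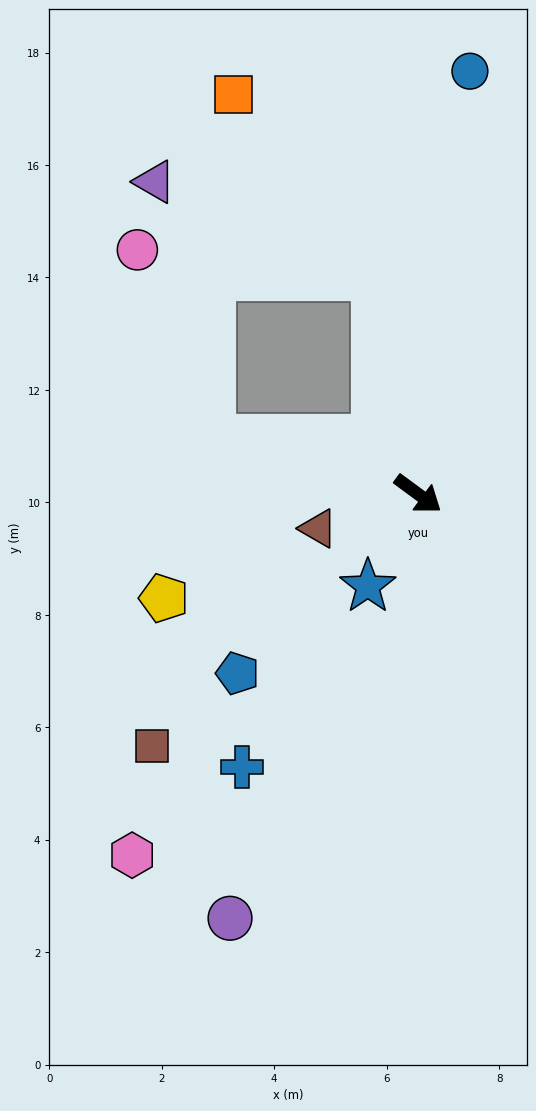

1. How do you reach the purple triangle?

blocked — turn left 137°, forward 3.9 m, then turn left 56°, forward 4.3 m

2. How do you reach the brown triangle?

turn right 125°, forward 1.9 m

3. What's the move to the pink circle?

blocked — turn right 159°, forward 3.8 m, then turn right 53°, forward 3.6 m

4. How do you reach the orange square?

blocked — turn left 137°, forward 3.9 m, then turn left 27°, forward 4.1 m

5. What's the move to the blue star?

turn right 82°, forward 1.9 m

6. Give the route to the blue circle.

turn left 119°, forward 7.6 m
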